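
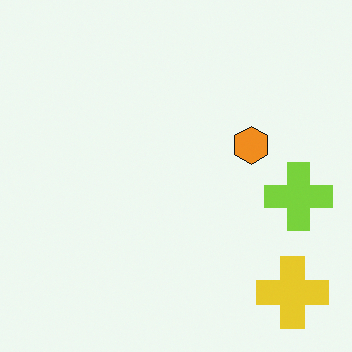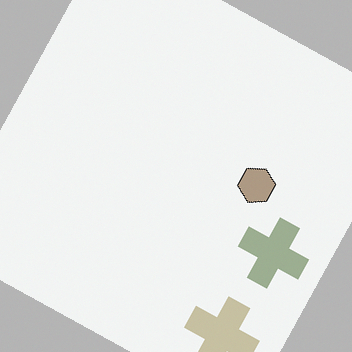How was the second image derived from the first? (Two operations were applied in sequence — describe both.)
The second image is the first made much more muted (saturation change), then rotated clockwise by a moderate amount.

All colors are more muted and greyish — a global saturation change. Every shape is tilted by the same angle and the image corners show triangular fill wedges — a whole-image rotation by a non-right angle.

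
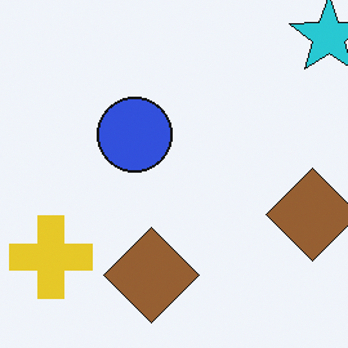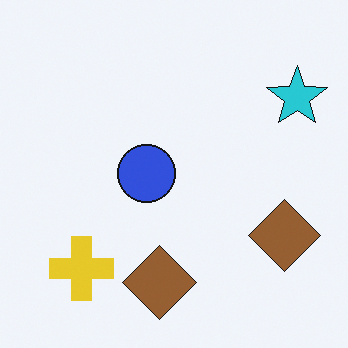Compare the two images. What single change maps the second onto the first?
Cropped slightly and scaled back up.

The visible shapes are larger and the field of view is narrower; shapes near the original edges may be partly or wholly outside the frame — a crop-and-rescale.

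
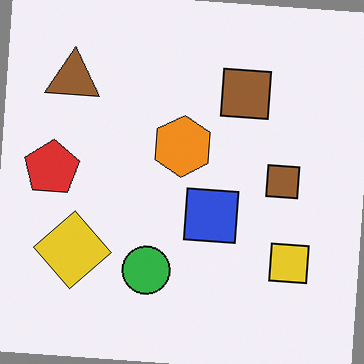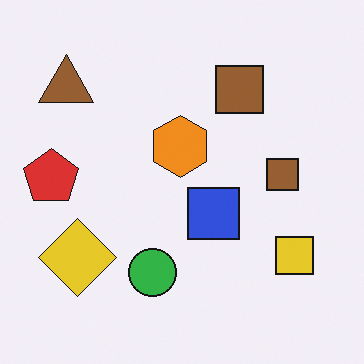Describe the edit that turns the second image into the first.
This is the original image rotated clockwise by a slight angle.

Every shape is tilted by the same angle and the image corners show triangular fill wedges — a whole-image rotation by a non-right angle.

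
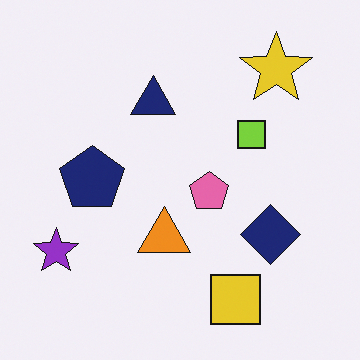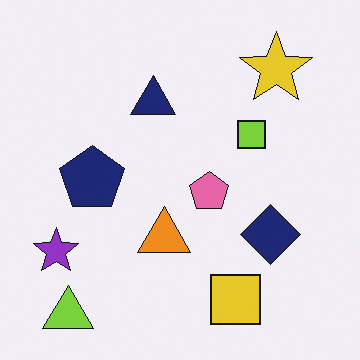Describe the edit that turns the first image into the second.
Overlaid with an additional lime triangle.

A lime triangle appears in the second image that is absent from the first.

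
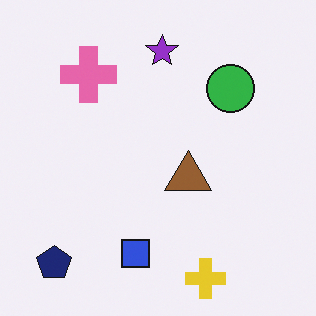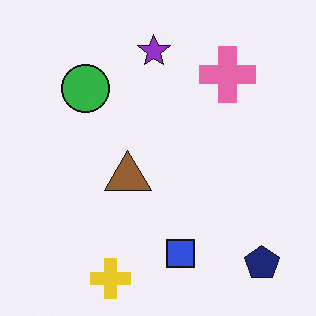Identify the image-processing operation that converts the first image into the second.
The image was flipped horizontally (left ↔ right).

The navy pentagon is in the bottom-left of the first image and the bottom-right of the second — shapes on opposite sides of the vertical midline have swapped in a mirror flip.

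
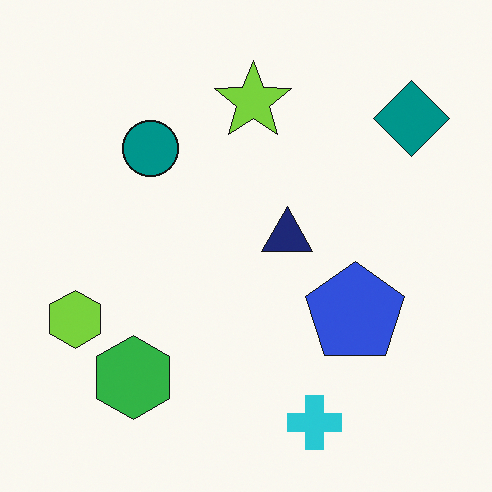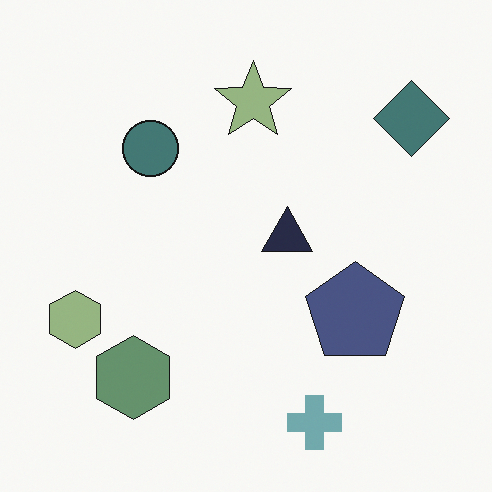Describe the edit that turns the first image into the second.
The image was made much more muted (saturation change).

All colors are more muted and greyish — a global saturation change.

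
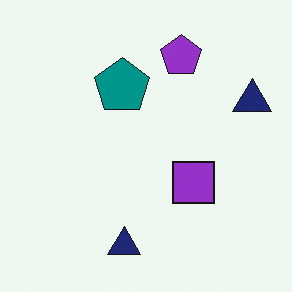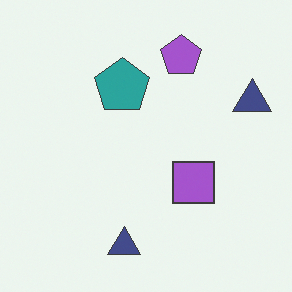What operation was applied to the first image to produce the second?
It was given slightly reduced contrast.

Tones are pushed toward mid-grey across the whole image — a global contrast change.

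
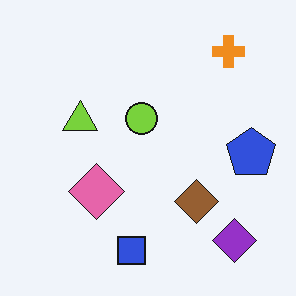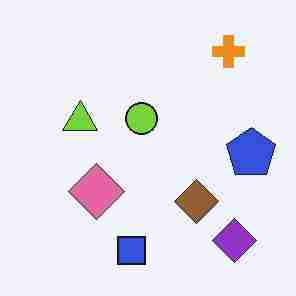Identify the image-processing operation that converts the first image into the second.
It was heavily JPEG-compressed with obvious blocking artifacts.

Blocky 8×8 compression artifacts appear around shape edges and the flat background shows ringing — characteristic JPEG degradation.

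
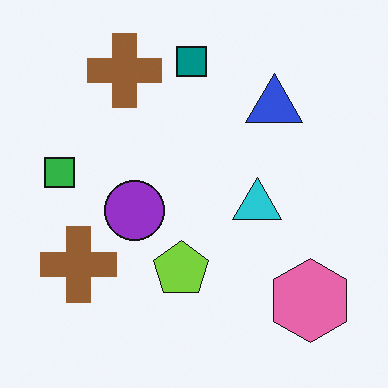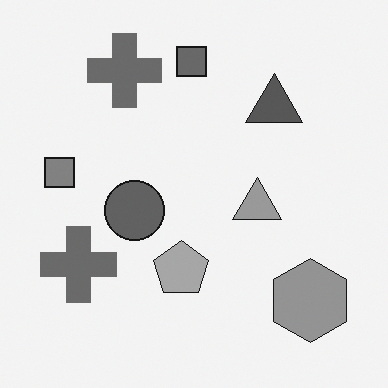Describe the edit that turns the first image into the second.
It was converted to grayscale.

All color is removed — every shape is now a shade of grey.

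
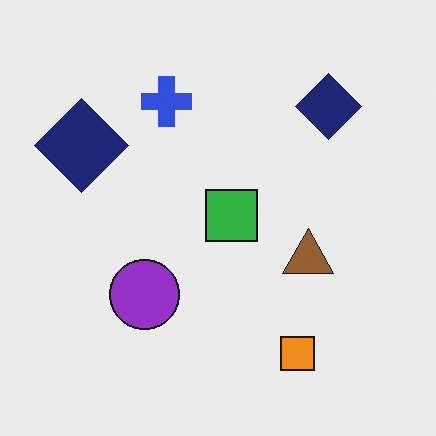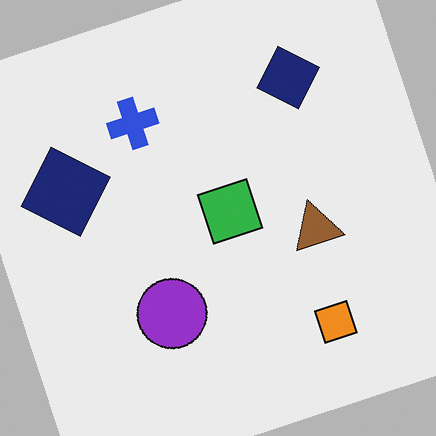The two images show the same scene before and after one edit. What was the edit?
The transformation is: rotated counter-clockwise by a moderate amount.

Every shape is tilted by the same angle and the image corners show triangular fill wedges — a whole-image rotation by a non-right angle.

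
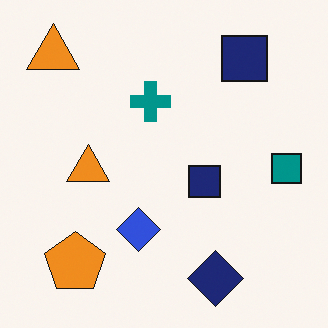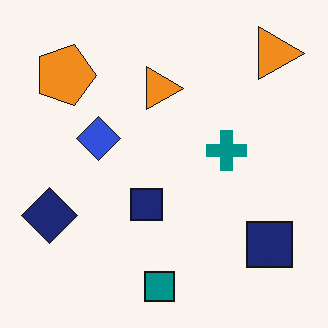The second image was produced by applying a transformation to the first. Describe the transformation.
Rotated 90° clockwise.

The orange pentagon sits in the bottom-left of the first image and the top-left of the second — consistent with a whole-image 90° clockwise rotation.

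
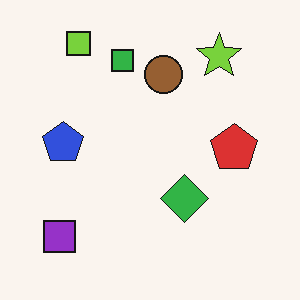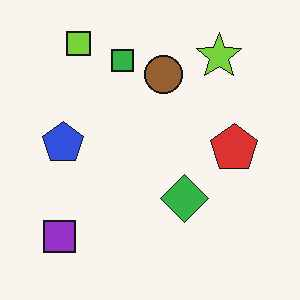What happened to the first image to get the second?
JPEG-compressed with visible artifacts.

Blocky 8×8 compression artifacts appear around shape edges and the flat background shows ringing — characteristic JPEG degradation.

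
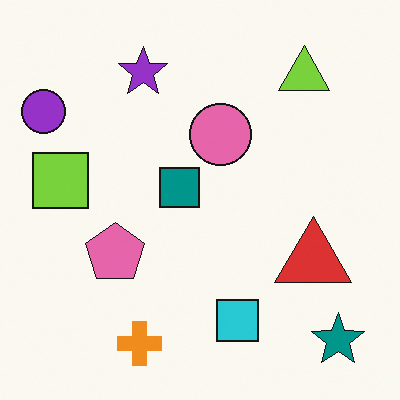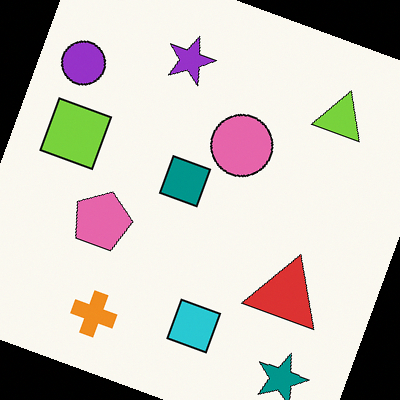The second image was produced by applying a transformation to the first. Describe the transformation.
The transformation is: rotated clockwise by a moderate amount.

Every shape is tilted by the same angle and the image corners show triangular fill wedges — a whole-image rotation by a non-right angle.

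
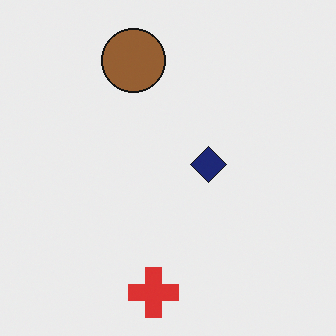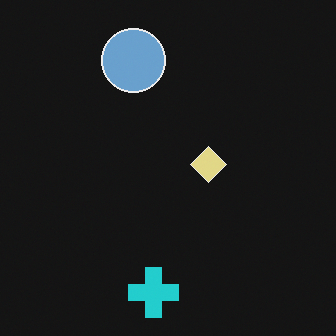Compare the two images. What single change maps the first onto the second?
The second image is the first color-inverted (negative).

The light background has become dark and every shape's color is its complement — a photographic negative.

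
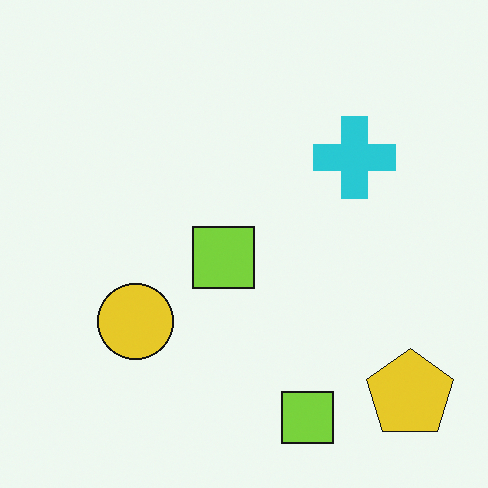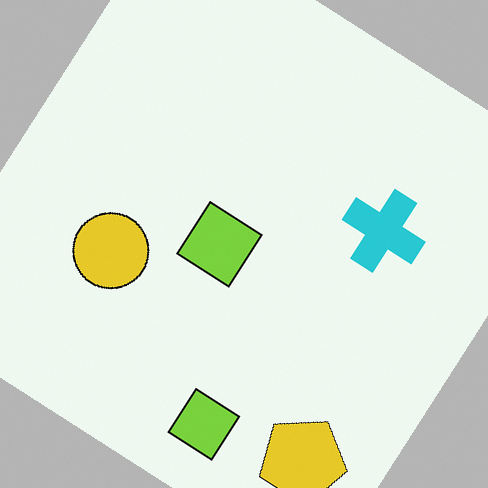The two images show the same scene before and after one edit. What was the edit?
The transformation is: rotated clockwise by a large amount — several tens of degrees.

Every shape is tilted by the same angle and the image corners show triangular fill wedges — a whole-image rotation by a non-right angle.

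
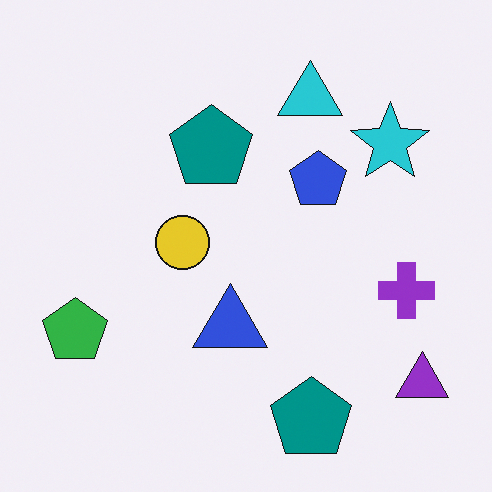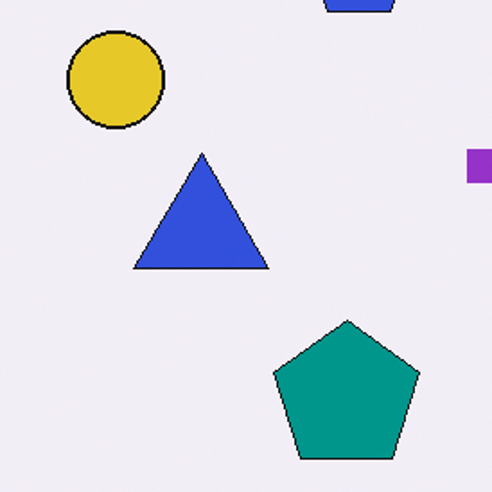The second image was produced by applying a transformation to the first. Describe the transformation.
This is the original image cropped to a noticeably smaller region and rescaled.

The visible shapes are larger and the field of view is narrower; shapes near the original edges may be partly or wholly outside the frame — a crop-and-rescale.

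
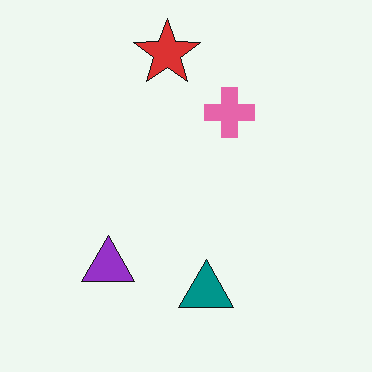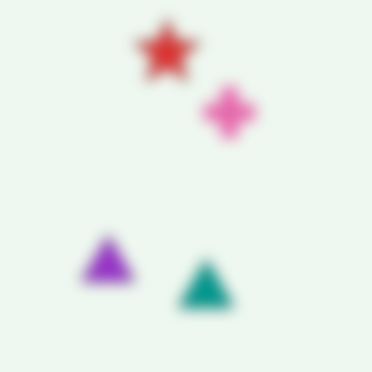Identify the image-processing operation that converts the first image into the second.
The second image is the first heavily blurred.

Shape edges and outlines are uniformly softened across the whole image.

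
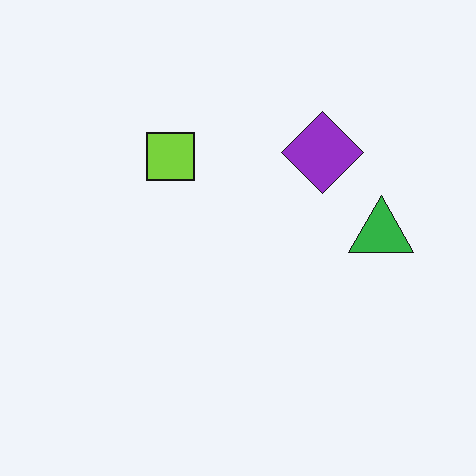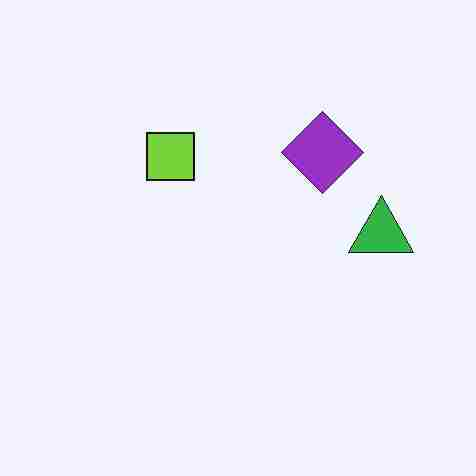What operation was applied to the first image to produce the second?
The transformation is: heavily JPEG-compressed with obvious blocking artifacts.

Blocky 8×8 compression artifacts appear around shape edges and the flat background shows ringing — characteristic JPEG degradation.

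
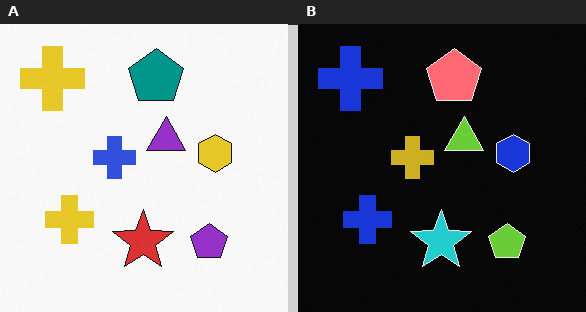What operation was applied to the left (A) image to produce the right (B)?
It was color-inverted (negative).

The light background has become dark and every shape's color is its complement — a photographic negative.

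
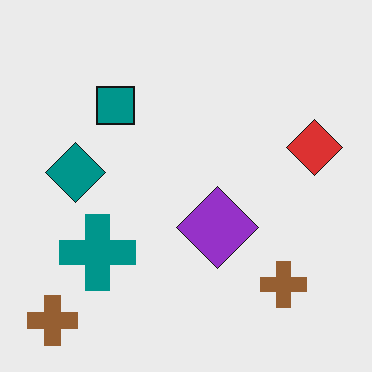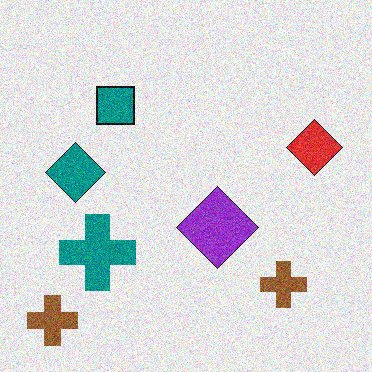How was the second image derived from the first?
The image was degraded with visible gaussian noise.

Random speckle covers the whole image, including the flat background.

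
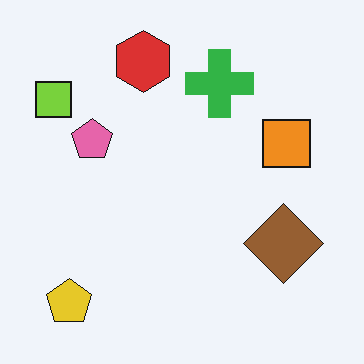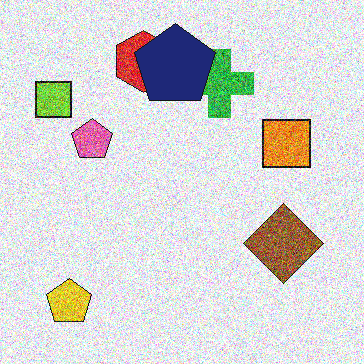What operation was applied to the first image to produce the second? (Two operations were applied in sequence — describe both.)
Degraded with strong gaussian noise, then overlaid with an additional navy pentagon.

Random speckle covers the whole image, including the flat background. A navy pentagon appears in the second image that is absent from the first.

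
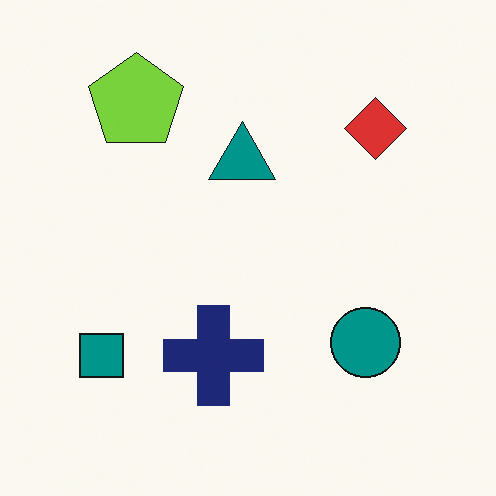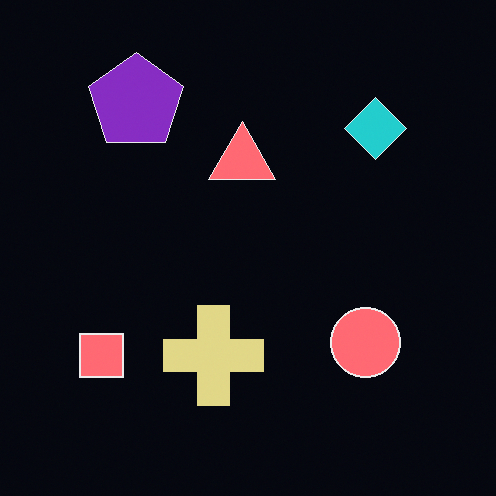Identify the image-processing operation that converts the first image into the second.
The second image is the first color-inverted (negative).

The light background has become dark and every shape's color is its complement — a photographic negative.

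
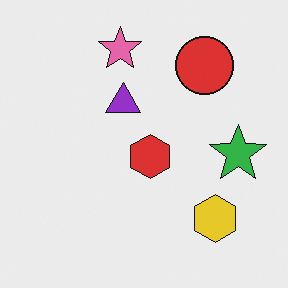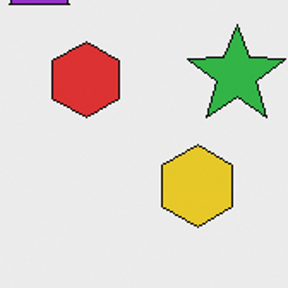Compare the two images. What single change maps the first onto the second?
This is the original image cropped to a noticeably smaller region and rescaled.

The visible shapes are larger and the field of view is narrower; shapes near the original edges may be partly or wholly outside the frame — a crop-and-rescale.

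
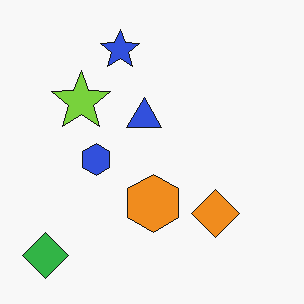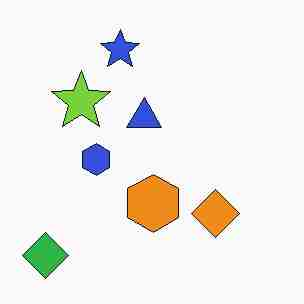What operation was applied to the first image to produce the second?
It was degraded with heavy JPEG compression.

Blocky 8×8 compression artifacts appear around shape edges and the flat background shows ringing — characteristic JPEG degradation.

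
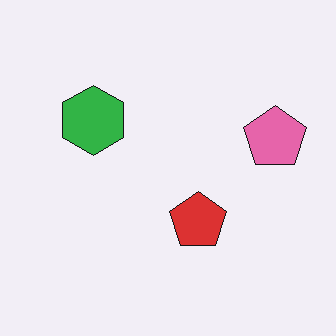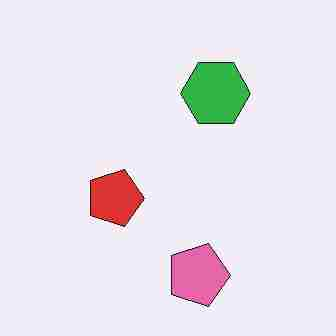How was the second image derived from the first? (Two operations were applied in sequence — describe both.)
It was rotated 90° clockwise, then heavily JPEG-compressed with obvious blocking artifacts.

The pink pentagon sits in the right of the first image and the bottom of the second — consistent with a whole-image 90° clockwise rotation. Blocky 8×8 compression artifacts appear around shape edges and the flat background shows ringing — characteristic JPEG degradation.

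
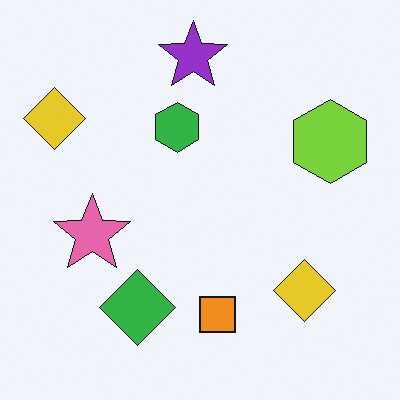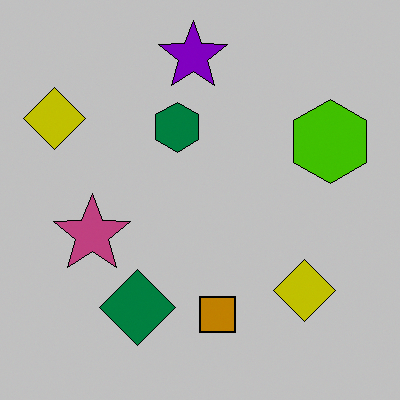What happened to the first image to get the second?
The second image is the first heavily posterized to just a handful of flat colors.

Each flat color has snapped to a coarser quantized level — most visibly, the near-white background has dropped to a flat grey.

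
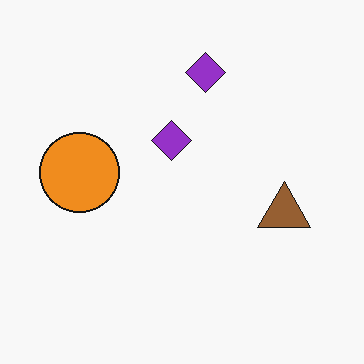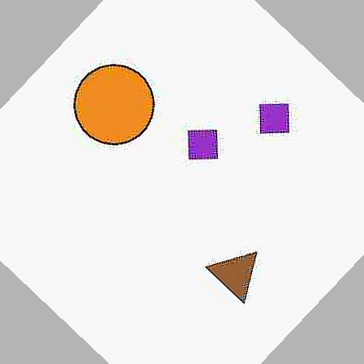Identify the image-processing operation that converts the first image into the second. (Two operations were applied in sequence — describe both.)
This is the original image degraded with heavy JPEG compression, then rotated clockwise by a large amount — several tens of degrees.

Blocky 8×8 compression artifacts appear around shape edges and the flat background shows ringing — characteristic JPEG degradation. Every shape is tilted by the same angle and the image corners show triangular fill wedges — a whole-image rotation by a non-right angle.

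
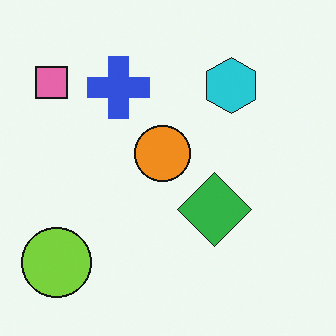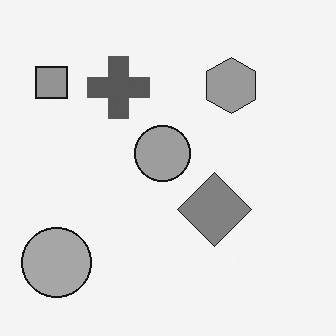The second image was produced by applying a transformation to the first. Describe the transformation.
Converted to grayscale.

All color is removed — every shape is now a shade of grey.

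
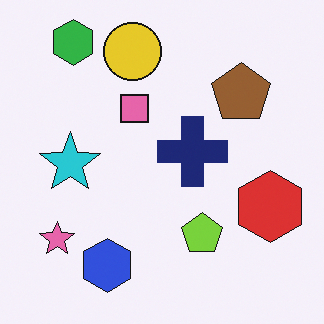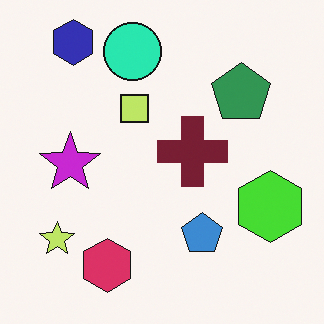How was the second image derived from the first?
The transformation is: hue-shifted by a moderate amount.

Every shape's color has rotated by the same amount around the hue wheel — a uniform hue shift.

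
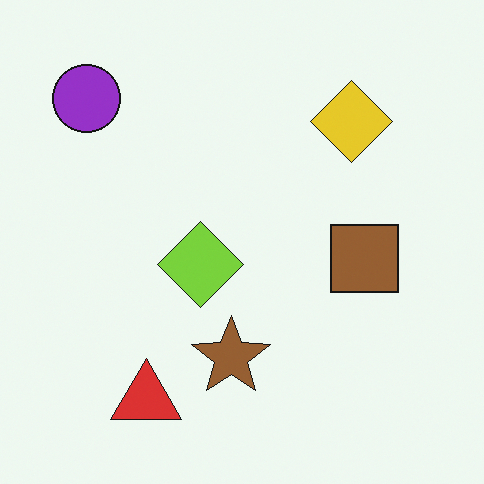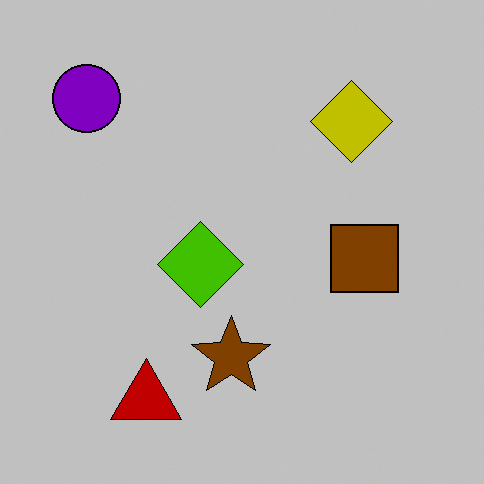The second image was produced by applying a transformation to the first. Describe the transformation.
The transformation is: aggressively posterized.

Each flat color has snapped to a coarser quantized level — most visibly, the near-white background has dropped to a flat grey.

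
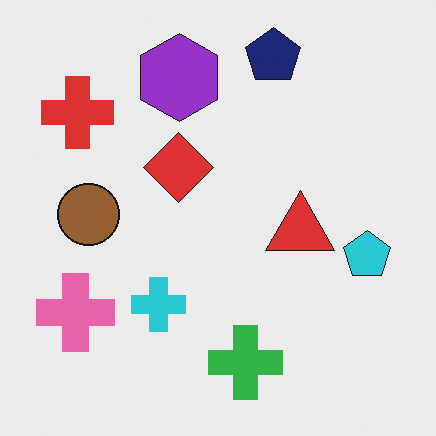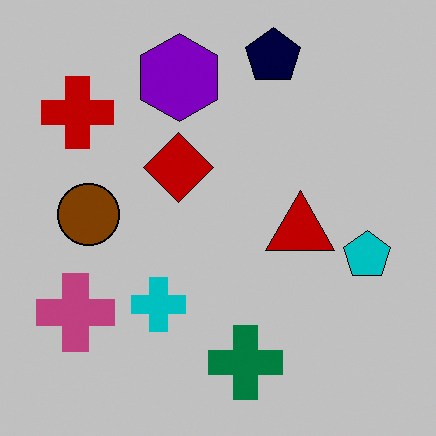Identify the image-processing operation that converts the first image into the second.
This is the original image heavily posterized to just a handful of flat colors.

Each flat color has snapped to a coarser quantized level — most visibly, the near-white background has dropped to a flat grey.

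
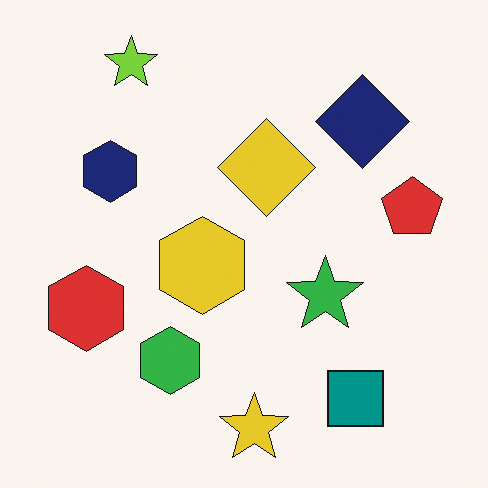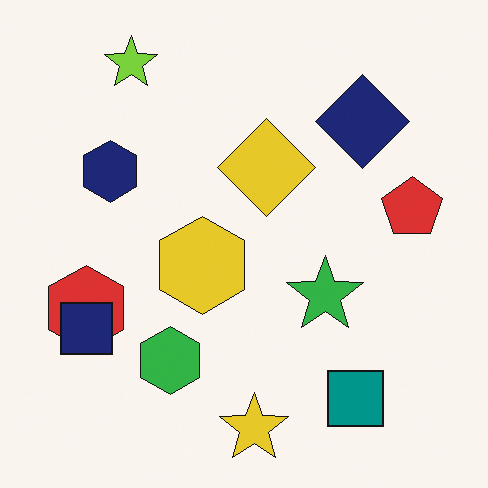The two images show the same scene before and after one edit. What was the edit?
Overlaid with an additional navy square.

A navy square appears in the second image that is absent from the first.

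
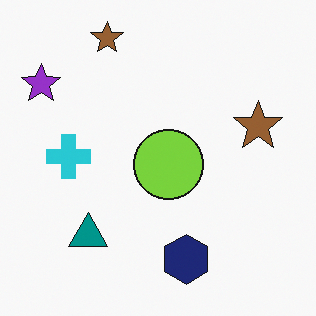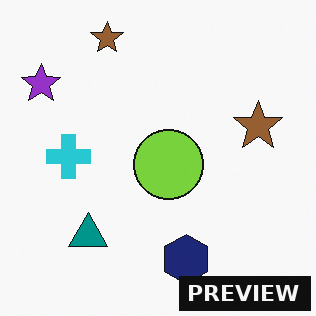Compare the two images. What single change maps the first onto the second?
The transformation is: watermarked with the text "PREVIEW" in the lower-right corner.

A dark label reading "PREVIEW" appears in the lower-right corner.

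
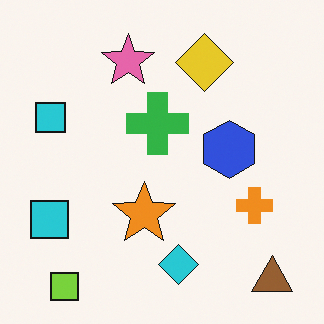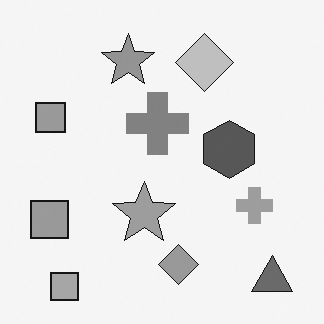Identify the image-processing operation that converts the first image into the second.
The second image is the first converted to grayscale.

All color is removed — every shape is now a shade of grey.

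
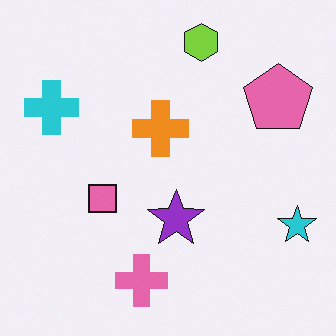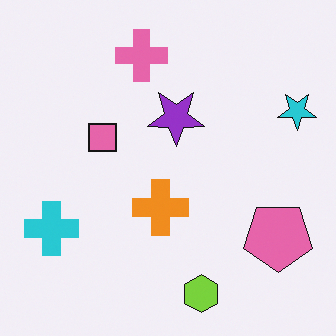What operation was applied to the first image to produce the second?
This is the original image flipped vertically (top ↔ bottom).

The lime hexagon is in the top of the first image and the bottom of the second — shapes on opposite sides of the horizontal midline have swapped in a mirror flip.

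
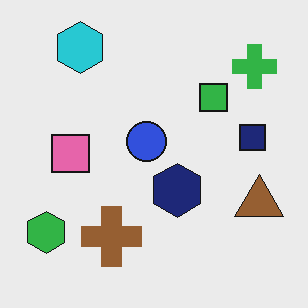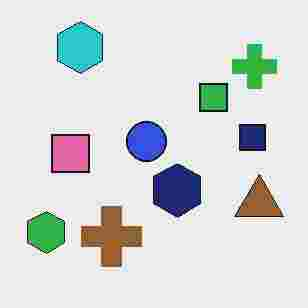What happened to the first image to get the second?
The second image is the first degraded with heavy JPEG compression.

Blocky 8×8 compression artifacts appear around shape edges and the flat background shows ringing — characteristic JPEG degradation.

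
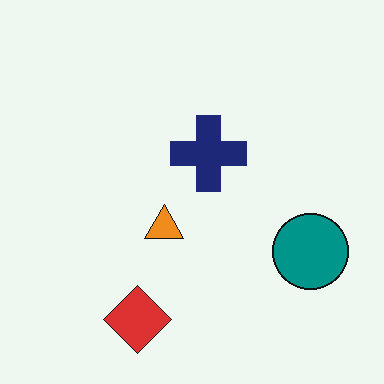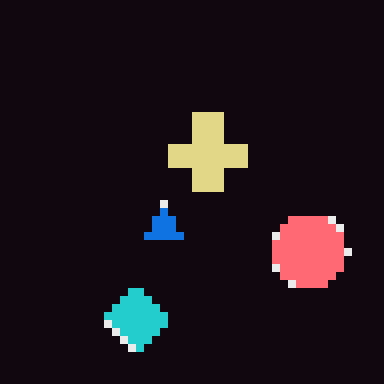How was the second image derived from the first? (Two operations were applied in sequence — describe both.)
The second image is the first pixelated into visible square blocks, then color-inverted (negative).

Shapes are reduced to large square blocks; fine edges and outlines are lost — a downscale-then-upscale (mosaic) effect. The light background has become dark and every shape's color is its complement — a photographic negative.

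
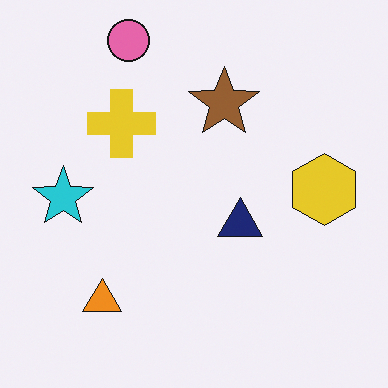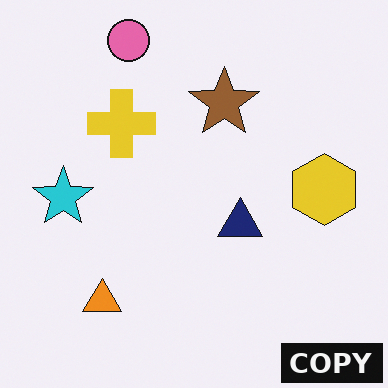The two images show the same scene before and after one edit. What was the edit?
The transformation is: watermarked with the text "COPY" in the lower-right corner.

A dark label reading "COPY" appears in the lower-right corner.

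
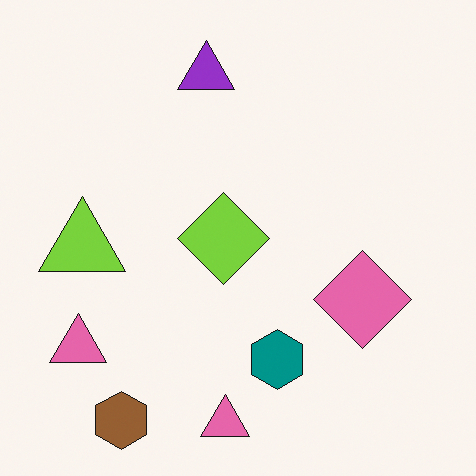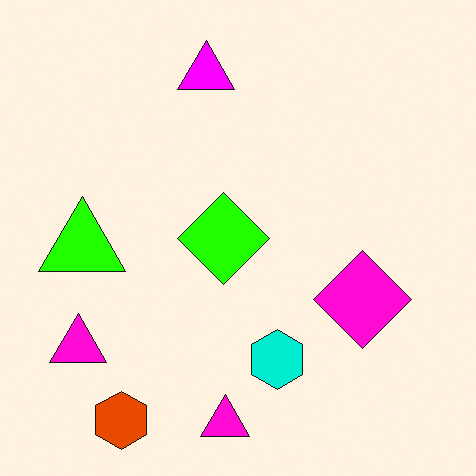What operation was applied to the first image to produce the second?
The image was heavily oversaturated.

All colors are more vivid — a global saturation change.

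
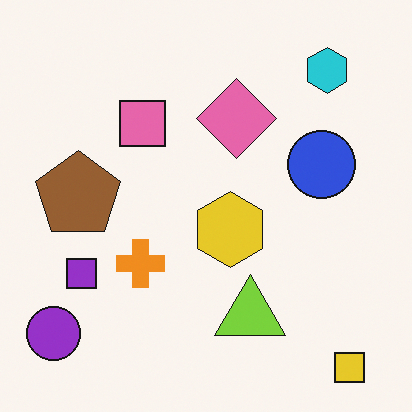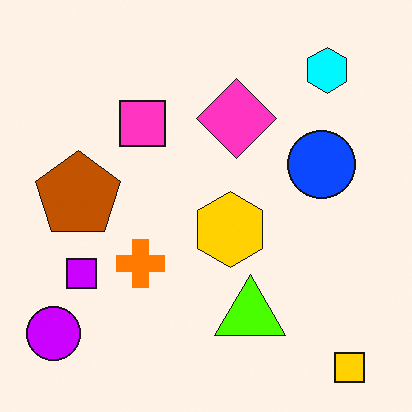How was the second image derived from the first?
This is the original image heavily oversaturated.

All colors are more vivid — a global saturation change.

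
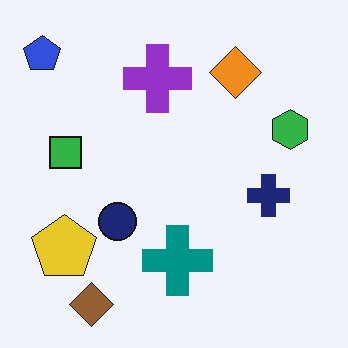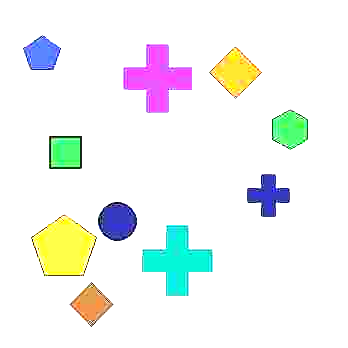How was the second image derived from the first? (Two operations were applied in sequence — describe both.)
The second image is the first heavily JPEG-compressed with obvious blocking artifacts, then substantially brightened.

Blocky 8×8 compression artifacts appear around shape edges and the flat background shows ringing — characteristic JPEG degradation. Every pixel — background and shapes alike — is uniformly brightened.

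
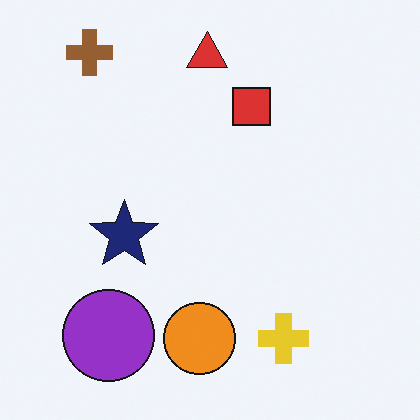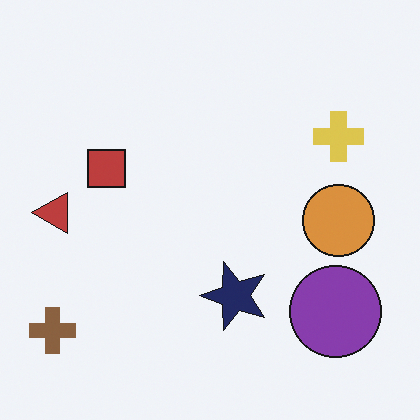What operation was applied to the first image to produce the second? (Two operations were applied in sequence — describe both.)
Rotated 90° counter-clockwise, then slightly desaturated.

The brown cross sits in the top-left of the first image and the bottom-left of the second — consistent with a whole-image 90° counter-clockwise rotation. All colors are more muted and greyish — a global saturation change.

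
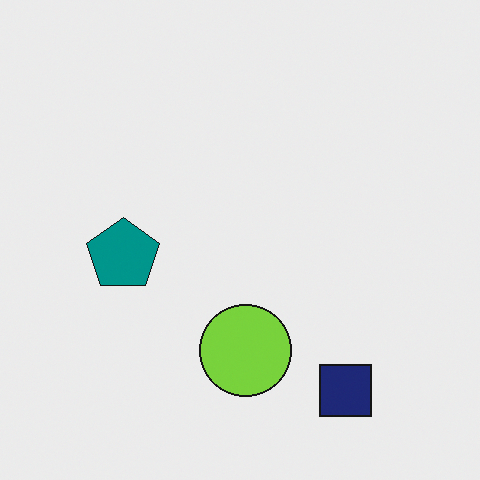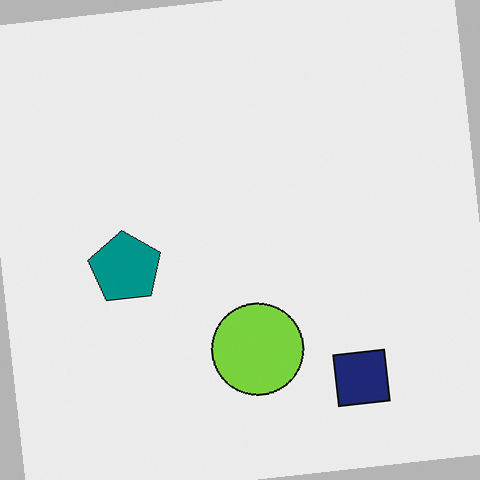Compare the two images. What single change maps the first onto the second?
It was rotated counter-clockwise by a few degrees.

Every shape is tilted by the same angle and the image corners show triangular fill wedges — a whole-image rotation by a non-right angle.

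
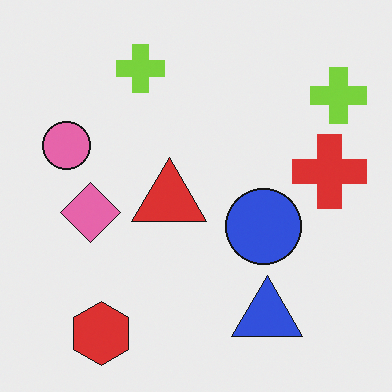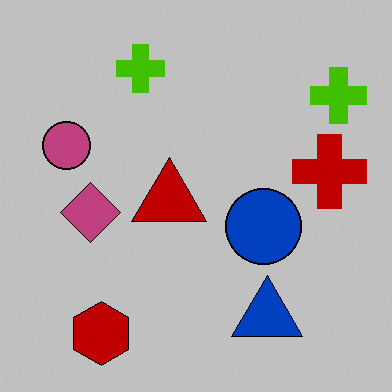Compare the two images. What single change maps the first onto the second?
The transformation is: aggressively posterized.

Each flat color has snapped to a coarser quantized level — most visibly, the near-white background has dropped to a flat grey.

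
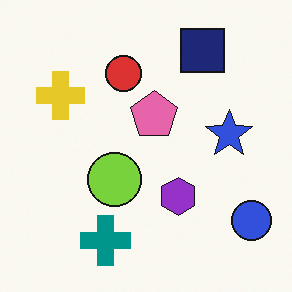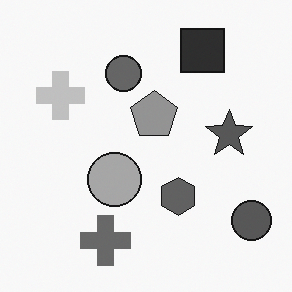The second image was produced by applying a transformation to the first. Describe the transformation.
The image was converted to grayscale.

All color is removed — every shape is now a shade of grey.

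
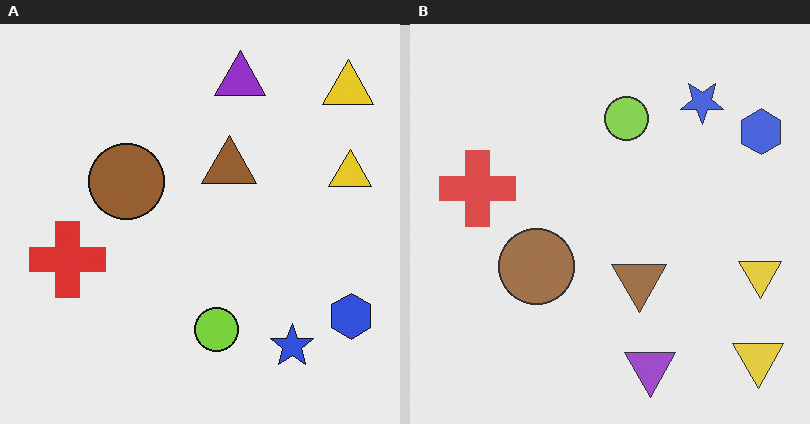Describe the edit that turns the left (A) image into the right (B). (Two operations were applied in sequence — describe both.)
The transformation is: given slightly reduced contrast, then flipped vertically (top ↔ bottom).

Tones are pushed toward mid-grey across the whole image — a global contrast change. The purple triangle is in the top of the left (A) image and the bottom of the right (B) — shapes on opposite sides of the horizontal midline have swapped in a mirror flip.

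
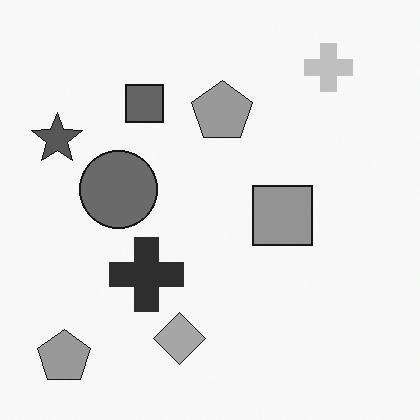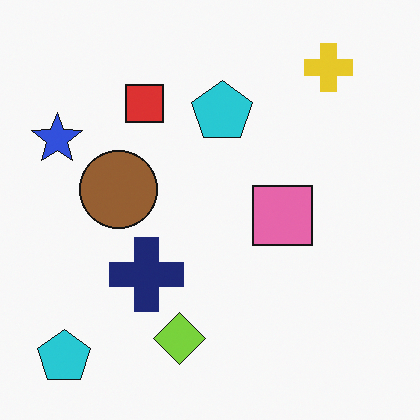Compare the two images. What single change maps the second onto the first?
It was converted to grayscale.

All color is removed — every shape is now a shade of grey.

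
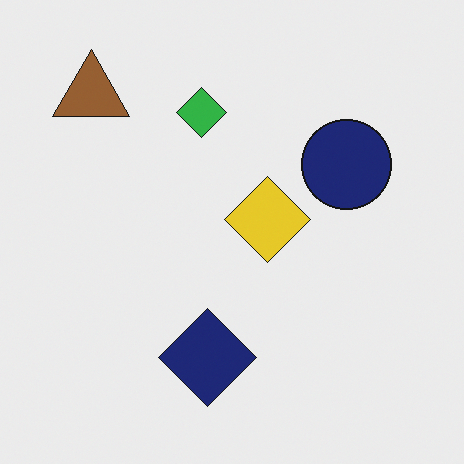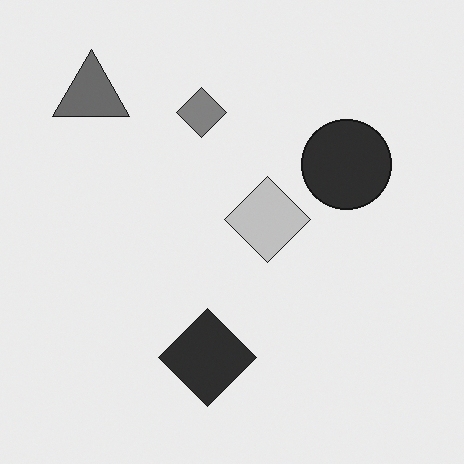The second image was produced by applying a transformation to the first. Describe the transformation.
It was converted to grayscale.

All color is removed — every shape is now a shade of grey.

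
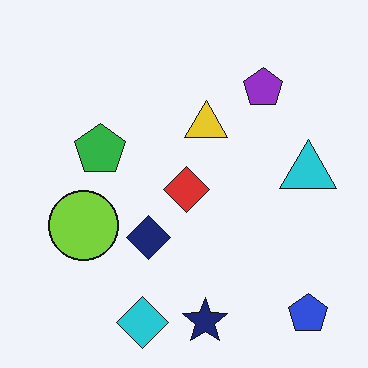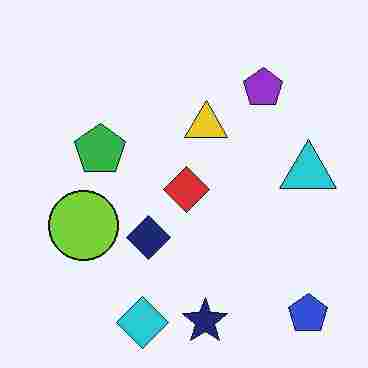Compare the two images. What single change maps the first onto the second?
The image was degraded with heavy JPEG compression.

Blocky 8×8 compression artifacts appear around shape edges and the flat background shows ringing — characteristic JPEG degradation.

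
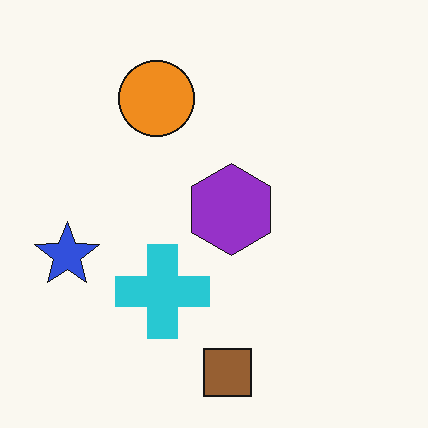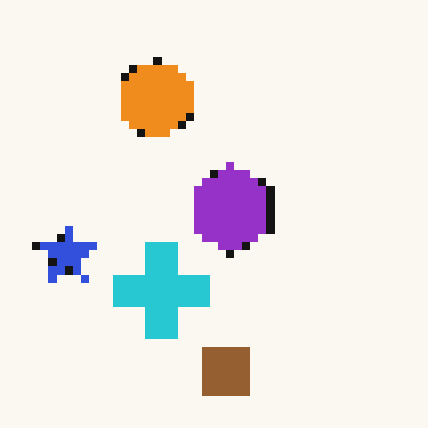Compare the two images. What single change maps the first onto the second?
The second image is the first moderately pixelated.

Shapes are reduced to large square blocks; fine edges and outlines are lost — a downscale-then-upscale (mosaic) effect.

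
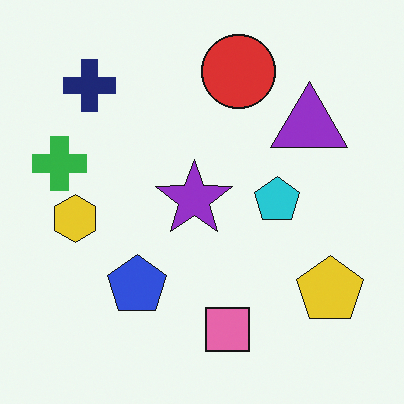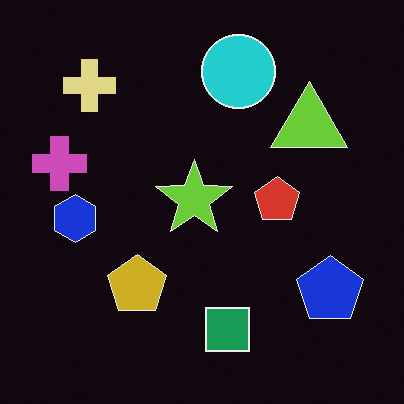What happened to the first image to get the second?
The image was color-inverted (negative).

The light background has become dark and every shape's color is its complement — a photographic negative.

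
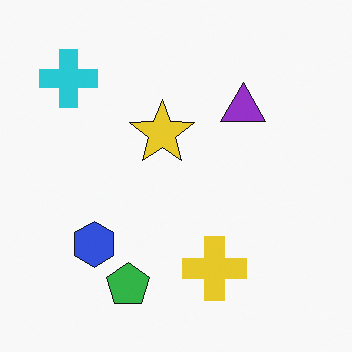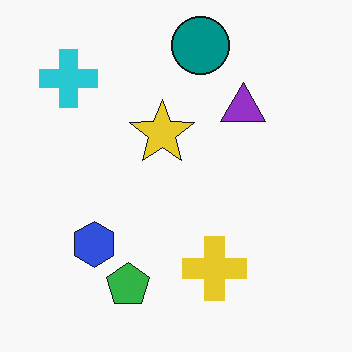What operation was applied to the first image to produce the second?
The image was overlaid with an additional teal circle.

A teal circle appears in the second image that is absent from the first.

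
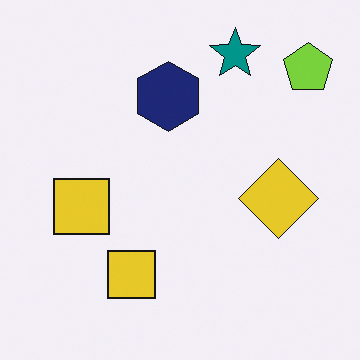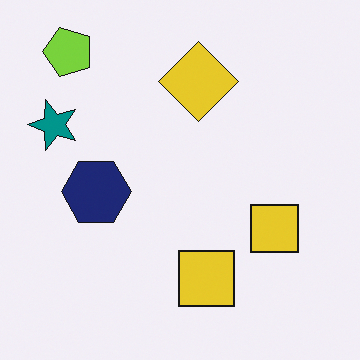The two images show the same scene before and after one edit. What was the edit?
The second image is the first rotated 90° counter-clockwise.

The lime pentagon sits in the top-right of the first image and the top-left of the second — consistent with a whole-image 90° counter-clockwise rotation.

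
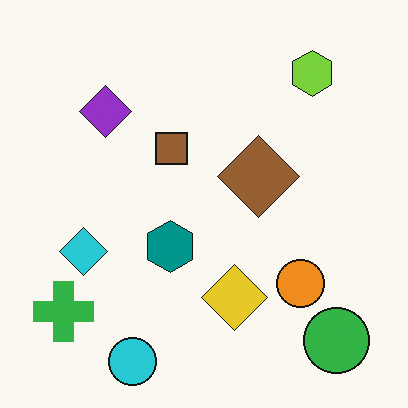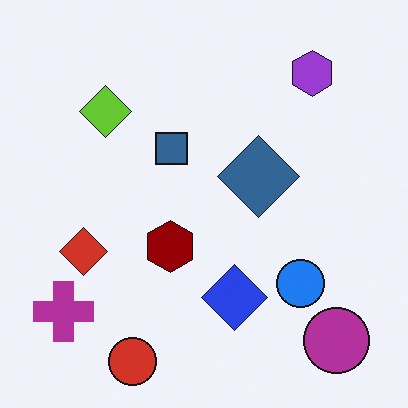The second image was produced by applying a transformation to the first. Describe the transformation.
This is the original image hue-shifted through roughly half the color wheel.

Every shape's color has rotated by the same amount around the hue wheel — a uniform hue shift.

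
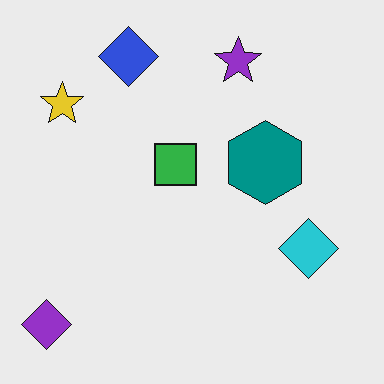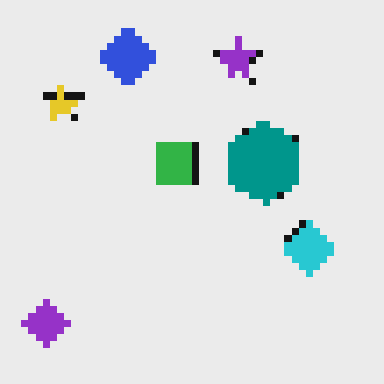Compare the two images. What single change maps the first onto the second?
This is the original image moderately pixelated.

Shapes are reduced to large square blocks; fine edges and outlines are lost — a downscale-then-upscale (mosaic) effect.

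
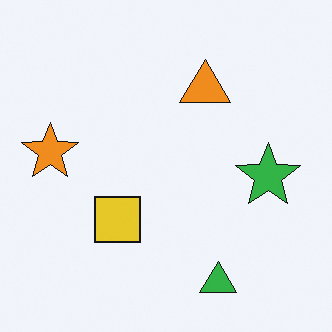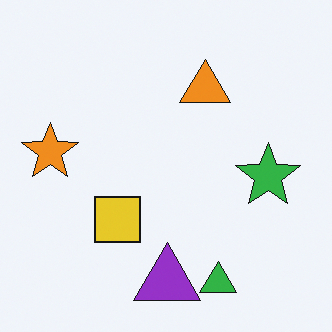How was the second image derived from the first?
The second image is the first overlaid with an additional purple triangle.

A purple triangle appears in the second image that is absent from the first.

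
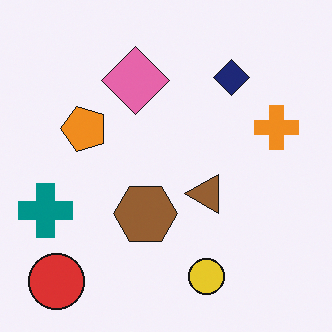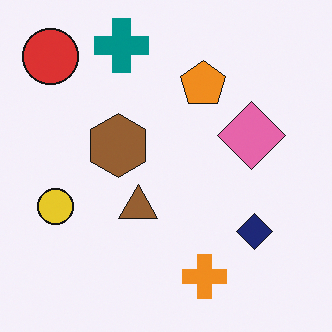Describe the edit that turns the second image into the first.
This is the original image rotated 90° counter-clockwise.

The red circle sits in the top-left of the second image and the bottom-left of the first — consistent with a whole-image 90° counter-clockwise rotation.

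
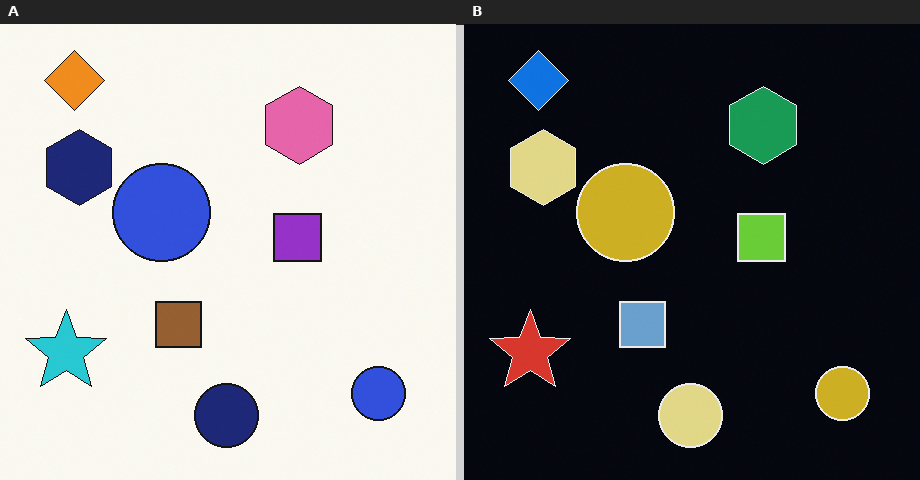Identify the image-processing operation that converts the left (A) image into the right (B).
The right (B) image is the left (A) color-inverted (negative).

The light background has become dark and every shape's color is its complement — a photographic negative.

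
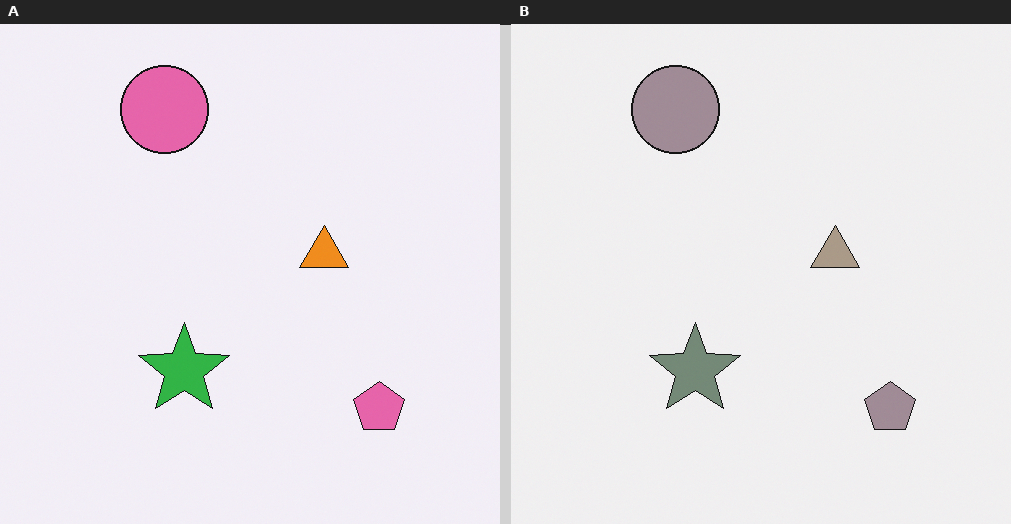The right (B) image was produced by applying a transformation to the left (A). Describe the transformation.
Made much more muted (saturation change).

All colors are more muted and greyish — a global saturation change.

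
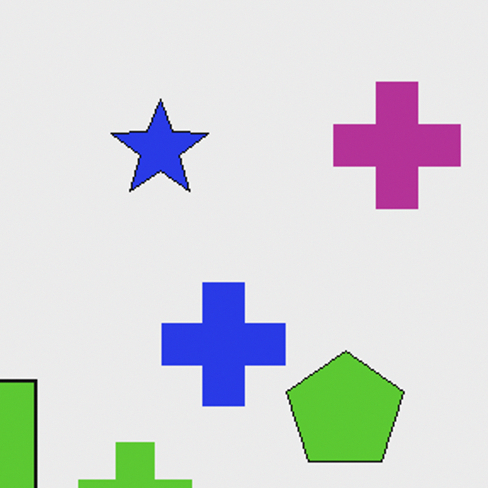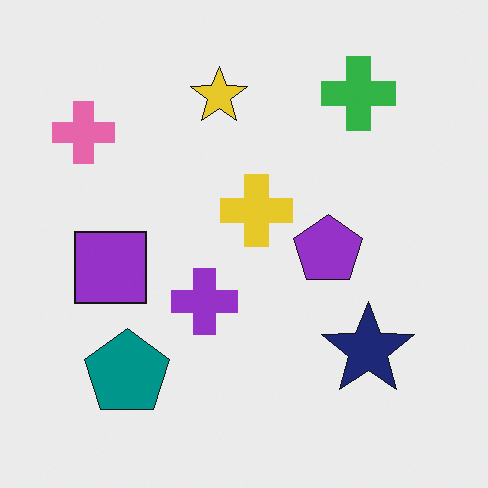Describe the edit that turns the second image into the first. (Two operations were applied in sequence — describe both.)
The transformation is: cropped to a noticeably smaller region and rescaled, then hue-shifted through roughly half the color wheel.

The visible shapes are larger and the field of view is narrower; shapes near the original edges may be partly or wholly outside the frame — a crop-and-rescale. Every shape's color has rotated by the same amount around the hue wheel — a uniform hue shift.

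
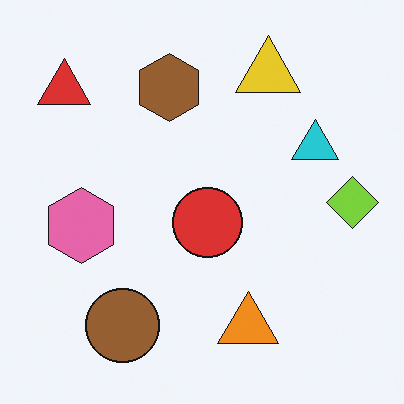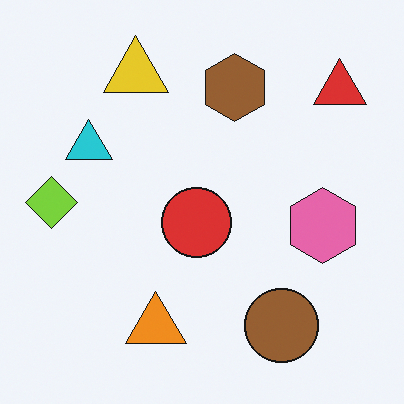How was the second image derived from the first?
This is the original image flipped horizontally (left ↔ right).

The lime diamond is in the right of the first image and the left of the second — shapes on opposite sides of the vertical midline have swapped in a mirror flip.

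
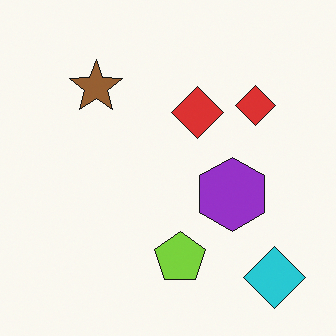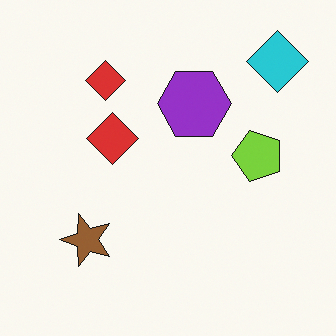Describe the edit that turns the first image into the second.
Rotated 90° counter-clockwise.

The cyan diamond sits in the bottom-right of the first image and the top-right of the second — consistent with a whole-image 90° counter-clockwise rotation.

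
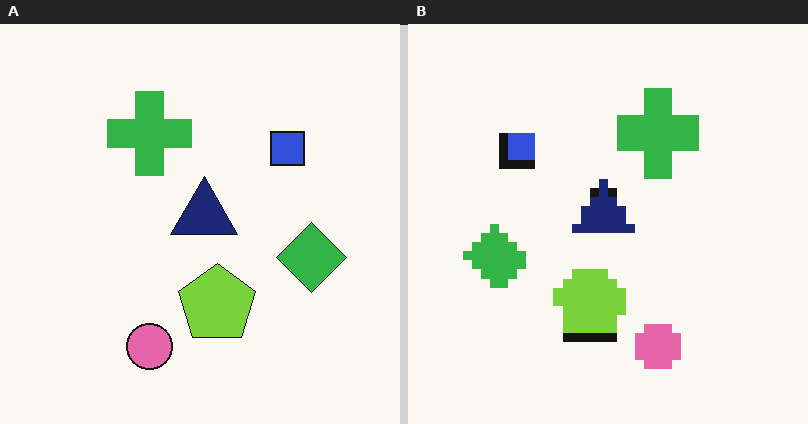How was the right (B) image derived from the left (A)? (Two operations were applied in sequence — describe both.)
The transformation is: coarsely pixelated, then flipped horizontally (left ↔ right).

Shapes are reduced to large square blocks; fine edges and outlines are lost — a downscale-then-upscale (mosaic) effect. The green diamond is in the right of the left (A) image and the left of the right (B) — shapes on opposite sides of the vertical midline have swapped in a mirror flip.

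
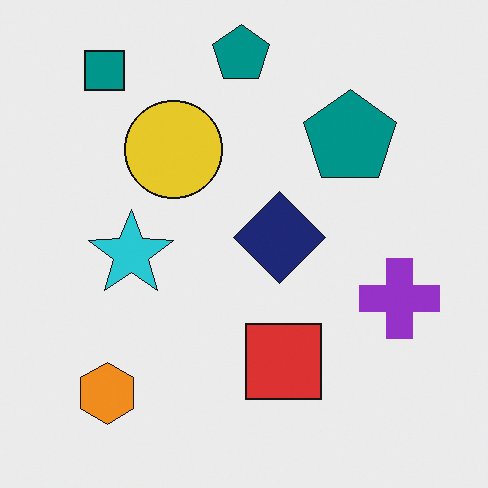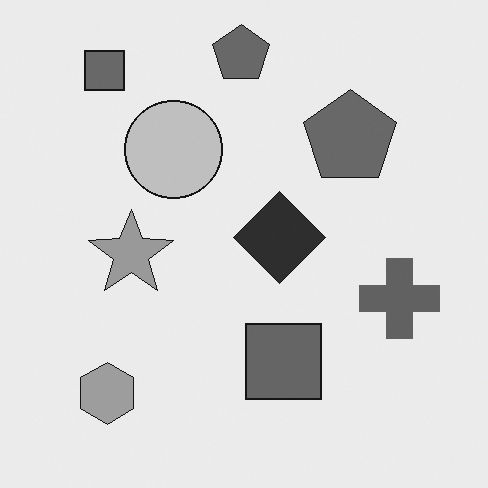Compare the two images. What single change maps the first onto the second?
This is the original image converted to grayscale.

All color is removed — every shape is now a shade of grey.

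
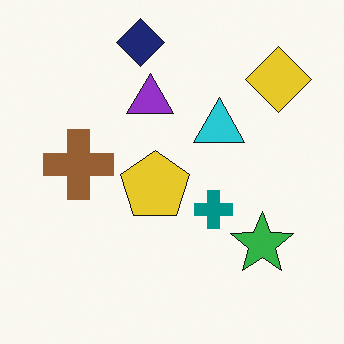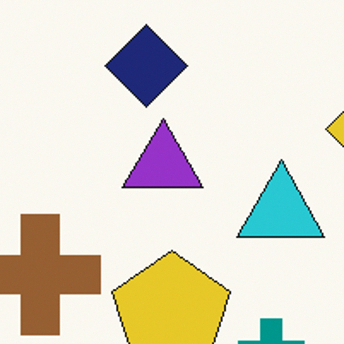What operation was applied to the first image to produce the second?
The transformation is: cropped tightly and scaled back up.

The visible shapes are larger and the field of view is narrower; shapes near the original edges may be partly or wholly outside the frame — a crop-and-rescale.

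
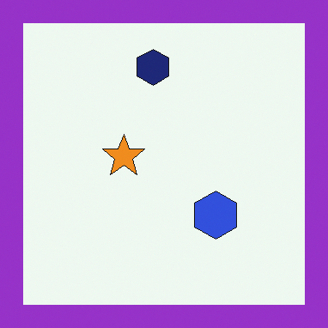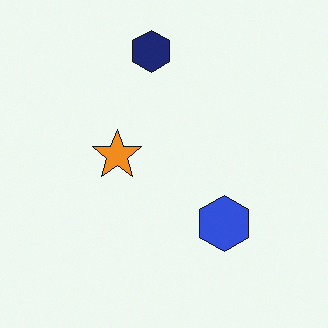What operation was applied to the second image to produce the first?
The image was framed with a purple border.

A solid purple frame runs around the edge of the first image, with the content slightly shrunk inside it.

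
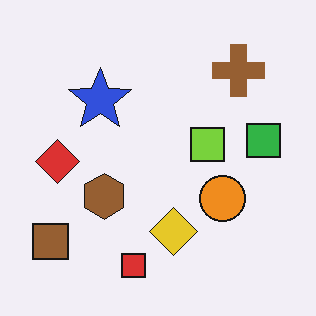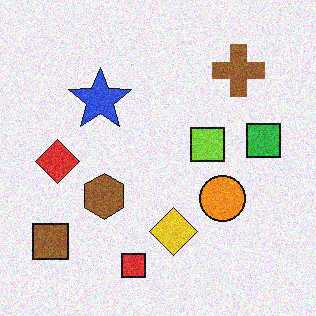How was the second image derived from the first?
This is the original image degraded with visible gaussian noise.

Random speckle covers the whole image, including the flat background.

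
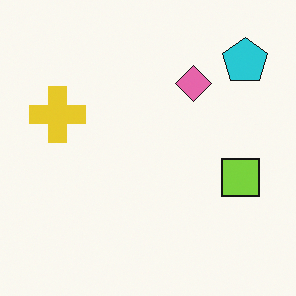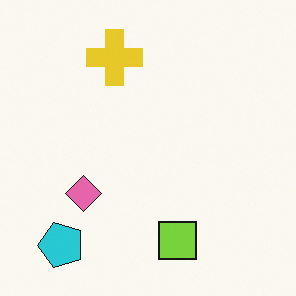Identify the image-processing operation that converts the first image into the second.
The transformation is: transposed (reflected across the top-left ↔ bottom-right diagonal).

Shapes have swapped their row and column positions — what was in the top-right is now in the bottom-left — a diagonal reflection.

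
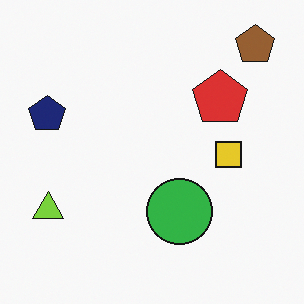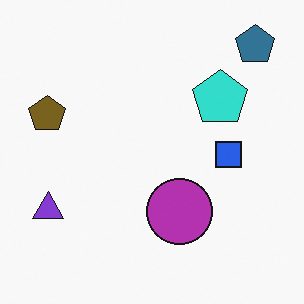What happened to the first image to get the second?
The second image is the first hue-shifted by a large amount.

Every shape's color has rotated by the same amount around the hue wheel — a uniform hue shift.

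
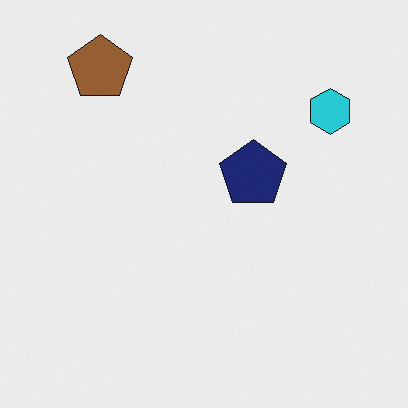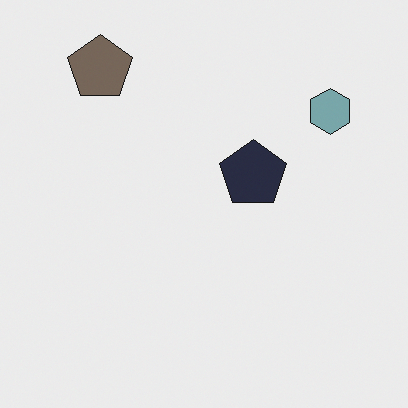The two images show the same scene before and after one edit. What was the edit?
The second image is the first heavily desaturated.

All colors are more muted and greyish — a global saturation change.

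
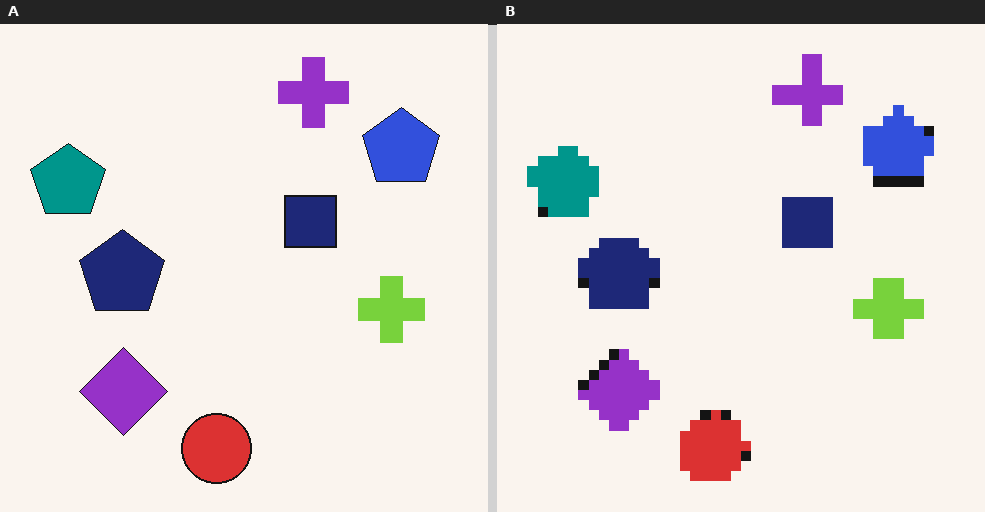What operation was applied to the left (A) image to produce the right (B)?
The right (B) image is the left (A) coarsely pixelated.

Shapes are reduced to large square blocks; fine edges and outlines are lost — a downscale-then-upscale (mosaic) effect.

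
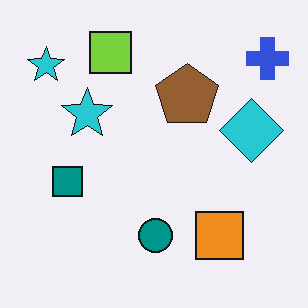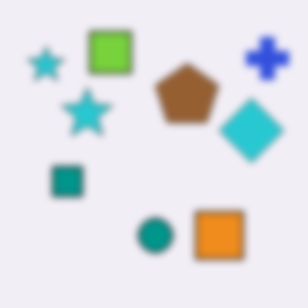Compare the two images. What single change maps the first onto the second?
The transformation is: moderately blurred.

Shape edges and outlines are uniformly softened across the whole image.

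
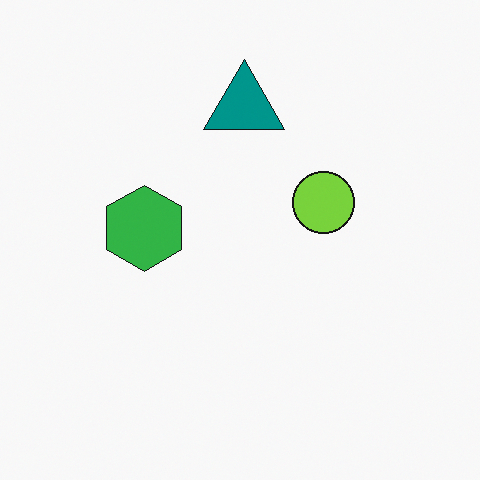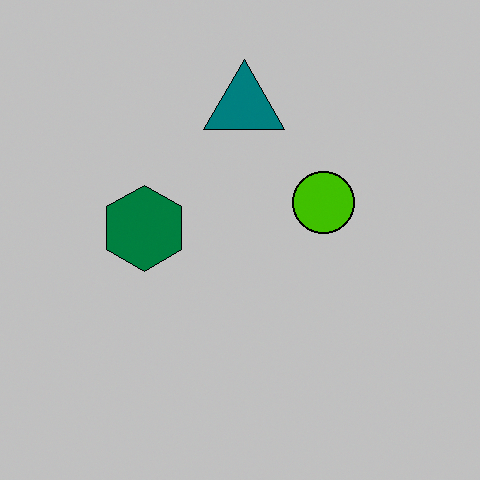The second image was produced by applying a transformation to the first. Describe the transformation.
The second image is the first heavily posterized to just a handful of flat colors.

Each flat color has snapped to a coarser quantized level — most visibly, the near-white background has dropped to a flat grey.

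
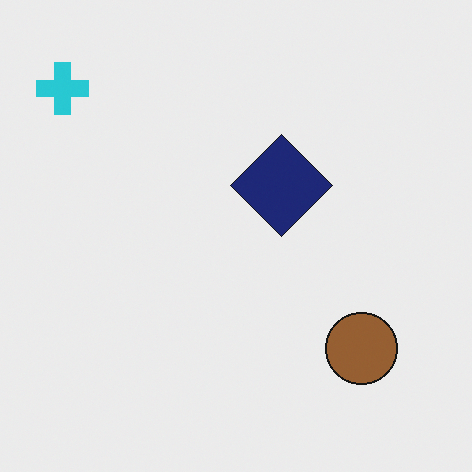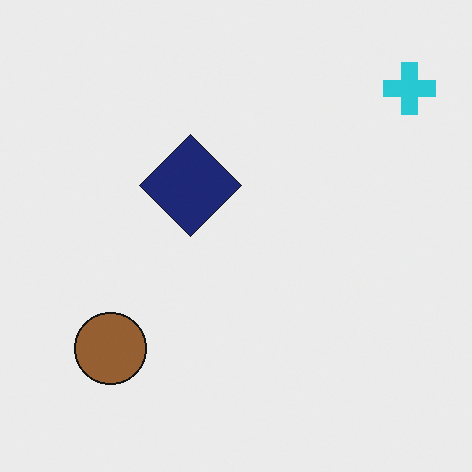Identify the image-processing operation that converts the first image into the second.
Flipped horizontally (left ↔ right).

The cyan cross is in the top-left of the first image and the top-right of the second — shapes on opposite sides of the vertical midline have swapped in a mirror flip.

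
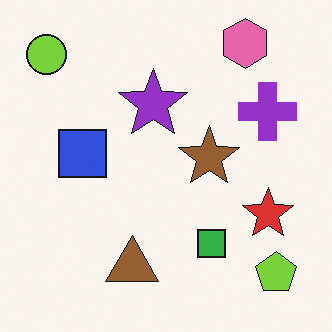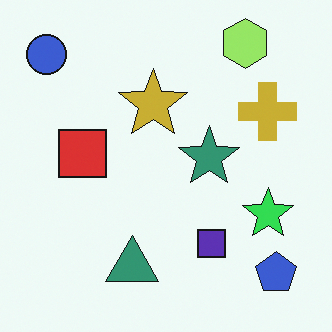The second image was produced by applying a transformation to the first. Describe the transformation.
This is the original image hue-shifted by a moderate amount.

Every shape's color has rotated by the same amount around the hue wheel — a uniform hue shift.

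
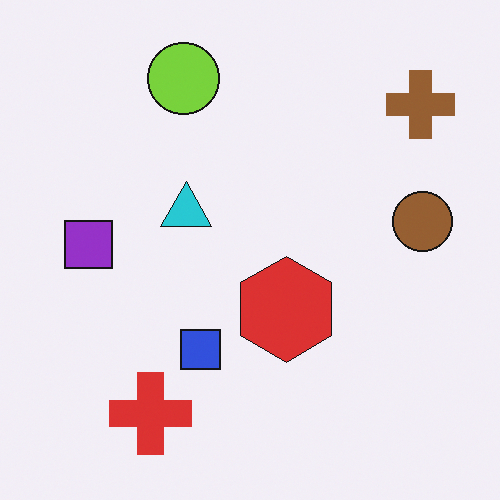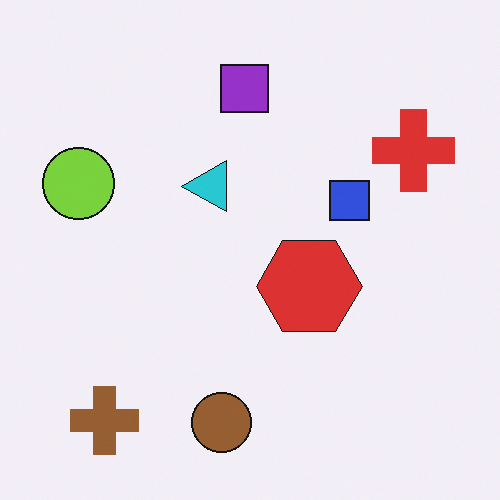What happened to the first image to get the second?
The second image is the first transposed (reflected across the top-left ↔ bottom-right diagonal).

Shapes have swapped their row and column positions — what was in the top-right is now in the bottom-left — a diagonal reflection.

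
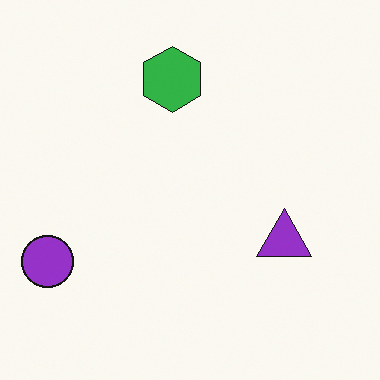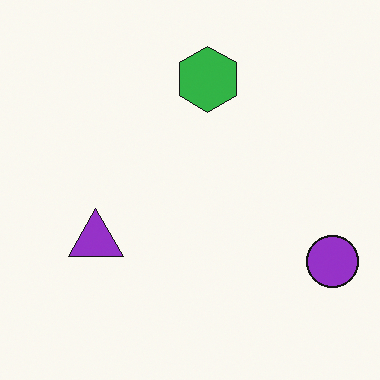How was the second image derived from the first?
Flipped horizontally (left ↔ right).

The purple circle is in the bottom-left of the first image and the bottom-right of the second — shapes on opposite sides of the vertical midline have swapped in a mirror flip.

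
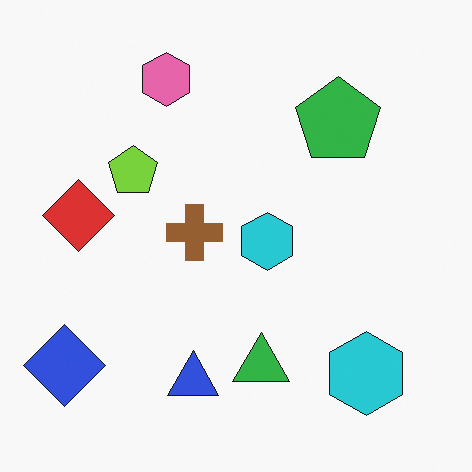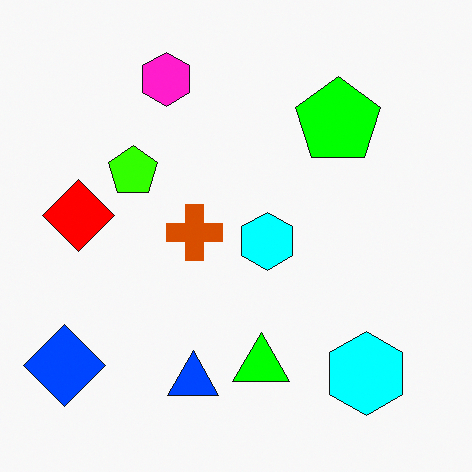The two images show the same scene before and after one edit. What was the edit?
The transformation is: made much more vivid (saturation change).

All colors are more vivid — a global saturation change.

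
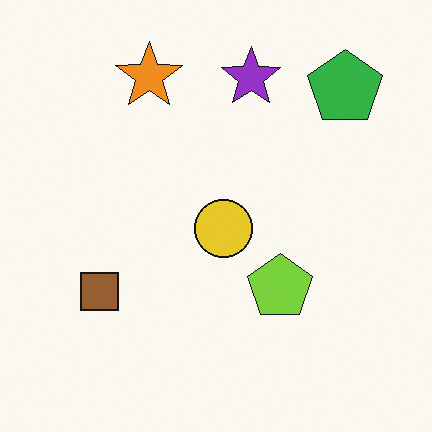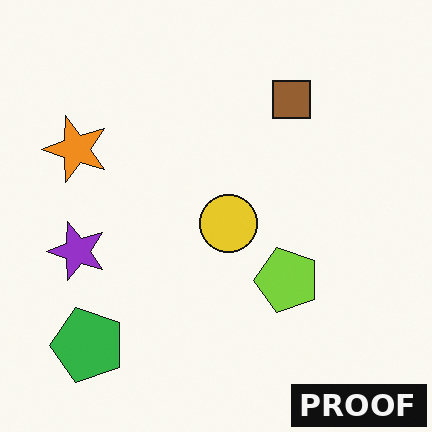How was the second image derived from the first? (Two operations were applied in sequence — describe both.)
The image was transposed (reflected across the top-left ↔ bottom-right diagonal), then watermarked with the text "PROOF" in the lower-right corner.

Shapes have swapped their row and column positions — what was in the top-right is now in the bottom-left — a diagonal reflection. A dark label reading "PROOF" appears in the lower-right corner.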